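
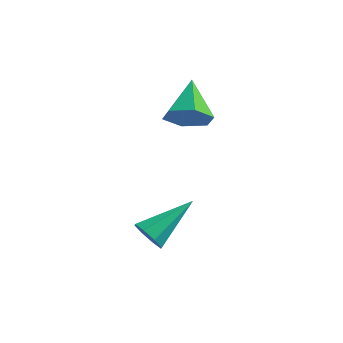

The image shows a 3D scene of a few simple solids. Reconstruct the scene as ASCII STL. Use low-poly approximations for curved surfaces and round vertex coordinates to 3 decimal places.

solid 
facet normal 0.195 -0.853 -0.484
outer loop
vertex -2.336 -1.18 2.767
vertex -2.593 -0.915 2.196
vertex -1.932 -0.843 2.336
endloop
endfacet
facet normal 0.630 0.203 0.749
outer loop
vertex -2.336 -1.18 2.767
vertex -1.932 -0.843 2.336
vertex -2.847 0.195 2.824
endloop
endfacet
facet normal 0.195 -0.853 -0.484
outer loop
vertex -1.932 -0.843 2.336
vertex -2.593 -0.915 2.196
vertex -2.189 -0.578 1.765
endloop
endfacet
facet normal 0.744 0.668 -0.025
outer loop
vertex -1.932 -0.843 2.336
vertex -2.189 -0.578 1.765
vertex -2.847 0.195 2.824
endloop
endfacet
facet normal 0.196 -0.853 -0.483
outer loop
vertex -2.189 -0.578 1.765
vertex -2.593 -0.915 2.196
vertex -2.85 -0.65 1.624
endloop
endfacet
facet normal 0.034 0.817 -0.575
outer loop
vertex -2.189 -0.578 1.765
vertex -2.85 -0.65 1.624
vertex -2.847 0.195 2.824
endloop
endfacet
facet normal 0.194 -0.854 -0.483
outer loop
vertex -2.85 -0.65 1.624
vertex -2.593 -0.915 2.196
vertex -3.255 -0.986 2.055
endloop
endfacet
facet normal -0.790 0.502 -0.351
outer loop
vertex -2.85 -0.65 1.624
vertex -3.255 -0.986 2.055
vertex -2.847 0.195 2.824
endloop
endfacet
facet normal 0.195 -0.853 -0.484
outer loop
vertex -3.255 -0.986 2.055
vertex -2.593 -0.915 2.196
vertex -2.998 -1.251 2.626
endloop
endfacet
facet normal -0.905 0.036 0.424
outer loop
vertex -3.255 -0.986 2.055
vertex -2.998 -1.251 2.626
vertex -2.847 0.195 2.824
endloop
endfacet
facet normal 0.195 -0.853 -0.484
outer loop
vertex -2.998 -1.251 2.626
vertex -2.593 -0.915 2.196
vertex -2.336 -1.18 2.767
endloop
endfacet
facet normal -0.195 -0.113 0.974
outer loop
vertex -2.998 -1.251 2.626
vertex -2.336 -1.18 2.767
vertex -2.847 0.195 2.824
endloop
endfacet
facet normal -0.523 -0.728 -0.443
outer loop
vertex -2.464 -3.983 -0.036
vertex -2.747 -3.633 -0.277
vertex -2.313 -3.881 -0.382
endloop
endfacet
facet normal 0.881 -0.389 0.270
outer loop
vertex -2.464 -3.983 -0.036
vertex -2.313 -3.881 -0.382
vertex -1.953 -2.527 0.397
endloop
endfacet
facet normal -0.523 -0.728 -0.443
outer loop
vertex -2.313 -3.881 -0.382
vertex -2.747 -3.633 -0.277
vertex -2.416 -3.634 -0.666
endloop
endfacet
facet normal 0.929 -0.035 -0.368
outer loop
vertex -2.313 -3.881 -0.382
vertex -2.416 -3.634 -0.666
vertex -1.953 -2.527 0.397
endloop
endfacet
facet normal -0.524 -0.727 -0.444
outer loop
vertex -2.416 -3.634 -0.666
vertex -2.747 -3.633 -0.277
vertex -2.713 -3.386 -0.722
endloop
endfacet
facet normal 0.524 0.466 -0.713
outer loop
vertex -2.416 -3.634 -0.666
vertex -2.713 -3.386 -0.722
vertex -1.953 -2.527 0.397
endloop
endfacet
facet normal -0.521 -0.729 -0.444
outer loop
vertex -2.713 -3.386 -0.722
vertex -2.747 -3.633 -0.277
vertex -3.03 -3.284 -0.518
endloop
endfacet
facet normal -0.098 0.821 -0.563
outer loop
vertex -2.713 -3.386 -0.722
vertex -3.03 -3.284 -0.518
vertex -1.953 -2.527 0.397
endloop
endfacet
facet normal -0.521 -0.729 -0.444
outer loop
vertex -3.03 -3.284 -0.518
vertex -2.747 -3.633 -0.277
vertex -3.181 -3.386 -0.173
endloop
endfacet
facet normal -0.571 0.821 -0.007
outer loop
vertex -3.03 -3.284 -0.518
vertex -3.181 -3.386 -0.173
vertex -1.953 -2.527 0.397
endloop
endfacet
facet normal -0.521 -0.729 -0.445
outer loop
vertex -3.181 -3.386 -0.173
vertex -2.747 -3.633 -0.277
vertex -3.078 -3.633 0.111
endloop
endfacet
facet normal -0.620 0.467 0.631
outer loop
vertex -3.181 -3.386 -0.173
vertex -3.078 -3.633 0.111
vertex -1.953 -2.527 0.397
endloop
endfacet
facet normal -0.521 -0.729 -0.444
outer loop
vertex -3.078 -3.633 0.111
vertex -2.747 -3.633 -0.277
vertex -2.781 -3.88 0.168
endloop
endfacet
facet normal -0.215 -0.034 0.976
outer loop
vertex -3.078 -3.633 0.111
vertex -2.781 -3.88 0.168
vertex -1.953 -2.527 0.397
endloop
endfacet
facet normal -0.522 -0.728 -0.444
outer loop
vertex -2.781 -3.88 0.168
vertex -2.747 -3.633 -0.277
vertex -2.464 -3.983 -0.036
endloop
endfacet
facet normal 0.406 -0.389 0.827
outer loop
vertex -2.781 -3.88 0.168
vertex -2.464 -3.983 -0.036
vertex -1.953 -2.527 0.397
endloop
endfacet

endsolid


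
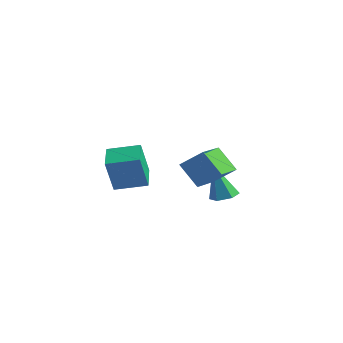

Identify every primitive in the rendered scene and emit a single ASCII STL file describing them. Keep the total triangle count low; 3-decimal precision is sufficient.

solid 
facet normal 0.208 0.167 -0.964
outer loop
vertex 2.261 3.14 -0.328
vertex 1.58 3.298 -0.448
vertex 2.035 3.81 -0.261
endloop
endfacet
facet normal 0.823 0.226 0.521
outer loop
vertex 2.261 3.14 -0.328
vertex 2.035 3.81 -0.261
vertex 1.16 2.962 1.488
endloop
endfacet
facet normal 0.208 0.167 -0.964
outer loop
vertex 2.035 3.81 -0.261
vertex 1.58 3.298 -0.448
vertex 1.353 3.968 -0.381
endloop
endfacet
facet normal 0.117 0.869 0.480
outer loop
vertex 2.035 3.81 -0.261
vertex 1.353 3.968 -0.381
vertex 1.16 2.962 1.488
endloop
endfacet
facet normal 0.208 0.167 -0.964
outer loop
vertex 1.353 3.968 -0.381
vertex 1.58 3.298 -0.448
vertex 0.898 3.457 -0.568
endloop
endfacet
facet normal -0.767 0.595 0.241
outer loop
vertex 1.353 3.968 -0.381
vertex 0.898 3.457 -0.568
vertex 1.16 2.962 1.488
endloop
endfacet
facet normal 0.209 0.168 -0.963
outer loop
vertex 0.898 3.457 -0.568
vertex 1.58 3.298 -0.448
vertex 1.124 2.787 -0.636
endloop
endfacet
facet normal -0.945 -0.323 0.043
outer loop
vertex 0.898 3.457 -0.568
vertex 1.124 2.787 -0.636
vertex 1.16 2.962 1.488
endloop
endfacet
facet normal 0.209 0.168 -0.963
outer loop
vertex 1.124 2.787 -0.636
vertex 1.58 3.298 -0.448
vertex 1.806 2.629 -0.516
endloop
endfacet
facet normal -0.239 -0.967 0.084
outer loop
vertex 1.124 2.787 -0.636
vertex 1.806 2.629 -0.516
vertex 1.16 2.962 1.488
endloop
endfacet
facet normal 0.209 0.168 -0.963
outer loop
vertex 1.806 2.629 -0.516
vertex 1.58 3.298 -0.448
vertex 2.261 3.14 -0.328
endloop
endfacet
facet normal 0.645 -0.693 0.323
outer loop
vertex 1.806 2.629 -0.516
vertex 2.261 3.14 -0.328
vertex 1.16 2.962 1.488
endloop
endfacet
facet normal -0.626 -0.155 0.764
outer loop
vertex 2.739 0.948 3.133
vertex 2.023 2.511 2.864
vertex 1.818 0.376 2.263
endloop
endfacet
facet normal 0.412 -0.898 0.155
outer loop
vertex 2.757 0.609 1.116
vertex 2.739 0.948 3.133
vertex 1.818 0.376 2.263
endloop
endfacet
facet normal -0.626 -0.155 0.764
outer loop
vertex 1.818 0.376 2.263
vertex 2.023 2.511 2.864
vertex 1.102 1.939 1.994
endloop
endfacet
facet normal -0.663 -0.411 -0.626
outer loop
vertex 1.102 1.939 1.994
vertex 2.757 0.609 1.116
vertex 1.818 0.376 2.263
endloop
endfacet
facet normal 0.663 0.411 0.626
outer loop
vertex 2.739 0.948 3.133
vertex 2.962 2.744 1.717
vertex 2.023 2.511 2.864
endloop
endfacet
facet normal 0.412 -0.898 0.155
outer loop
vertex 3.678 1.181 1.986
vertex 2.739 0.948 3.133
vertex 2.757 0.609 1.116
endloop
endfacet
facet normal 0.663 0.411 0.626
outer loop
vertex 3.678 1.181 1.986
vertex 2.962 2.744 1.717
vertex 2.739 0.948 3.133
endloop
endfacet
facet normal -0.412 0.898 -0.155
outer loop
vertex 2.023 2.511 2.864
vertex 2.962 2.744 1.717
vertex 1.102 1.939 1.994
endloop
endfacet
facet normal -0.663 -0.411 -0.626
outer loop
vertex 2.041 2.172 0.847
vertex 2.757 0.609 1.116
vertex 1.102 1.939 1.994
endloop
endfacet
facet normal -0.412 0.898 -0.155
outer loop
vertex 1.102 1.939 1.994
vertex 2.962 2.744 1.717
vertex 2.041 2.172 0.847
endloop
endfacet
facet normal 0.626 0.155 -0.764
outer loop
vertex 2.041 2.172 0.847
vertex 3.678 1.181 1.986
vertex 2.757 0.609 1.116
endloop
endfacet
facet normal 0.626 0.155 -0.764
outer loop
vertex 2.962 2.744 1.717
vertex 3.678 1.181 1.986
vertex 2.041 2.172 0.847
endloop
endfacet
facet normal -0.719 0.639 0.273
outer loop
vertex -3.796 0.78 1.652
vertex -2.67 1.918 1.957
vertex -3.932 1.398 -0.15
endloop
endfacet
facet normal -0.691 -0.698 -0.187
outer loop
vertex -2.81 0.402 -0.577
vertex -3.796 0.78 1.652
vertex -3.932 1.398 -0.15
endloop
endfacet
facet normal -0.719 0.639 0.273
outer loop
vertex -3.932 1.398 -0.15
vertex -2.67 1.918 1.957
vertex -2.806 2.536 0.155
endloop
endfacet
facet normal -0.072 0.324 -0.943
outer loop
vertex -2.806 2.536 0.155
vertex -2.81 0.402 -0.577
vertex -3.932 1.398 -0.15
endloop
endfacet
facet normal 0.072 -0.324 0.943
outer loop
vertex -3.796 0.78 1.652
vertex -1.548 0.922 1.53
vertex -2.67 1.918 1.957
endloop
endfacet
facet normal -0.691 -0.698 -0.187
outer loop
vertex -2.674 -0.216 1.225
vertex -3.796 0.78 1.652
vertex -2.81 0.402 -0.577
endloop
endfacet
facet normal 0.072 -0.324 0.943
outer loop
vertex -2.674 -0.216 1.225
vertex -1.548 0.922 1.53
vertex -3.796 0.78 1.652
endloop
endfacet
facet normal 0.691 0.698 0.187
outer loop
vertex -2.67 1.918 1.957
vertex -1.548 0.922 1.53
vertex -2.806 2.536 0.155
endloop
endfacet
facet normal -0.072 0.324 -0.943
outer loop
vertex -1.684 1.54 -0.272
vertex -2.81 0.402 -0.577
vertex -2.806 2.536 0.155
endloop
endfacet
facet normal 0.691 0.698 0.187
outer loop
vertex -2.806 2.536 0.155
vertex -1.548 0.922 1.53
vertex -1.684 1.54 -0.272
endloop
endfacet
facet normal 0.719 -0.639 -0.273
outer loop
vertex -1.684 1.54 -0.272
vertex -2.674 -0.216 1.225
vertex -2.81 0.402 -0.577
endloop
endfacet
facet normal 0.719 -0.639 -0.273
outer loop
vertex -1.548 0.922 1.53
vertex -2.674 -0.216 1.225
vertex -1.684 1.54 -0.272
endloop
endfacet

endsolid


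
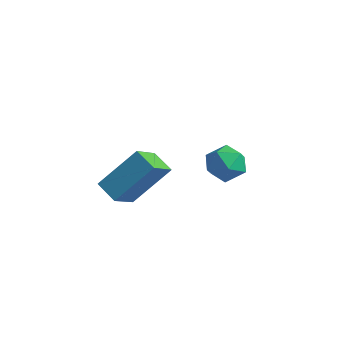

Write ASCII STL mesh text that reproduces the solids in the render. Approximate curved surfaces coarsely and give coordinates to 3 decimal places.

solid 
facet normal -0.913 0.174 0.368
outer loop
vertex 1.743 -3.562 -0.562
vertex 2.593 -2.283 0.942
vertex 1.588 -2.315 -1.536
endloop
endfacet
facet normal -0.395 -0.596 -0.700
outer loop
vertex 2.547 -2.497 -1.922
vertex 1.743 -3.562 -0.562
vertex 1.588 -2.315 -1.536
endloop
endfacet
facet normal -0.913 0.174 0.368
outer loop
vertex 1.588 -2.315 -1.536
vertex 2.593 -2.283 0.942
vertex 2.438 -1.035 -0.031
endloop
endfacet
facet normal -0.098 0.785 -0.612
outer loop
vertex 2.438 -1.035 -0.031
vertex 2.547 -2.497 -1.922
vertex 1.588 -2.315 -1.536
endloop
endfacet
facet normal 0.097 -0.785 0.612
outer loop
vertex 1.743 -3.562 -0.562
vertex 3.552 -2.465 0.556
vertex 2.593 -2.283 0.942
endloop
endfacet
facet normal -0.396 -0.595 -0.700
outer loop
vertex 2.702 -3.745 -0.949
vertex 1.743 -3.562 -0.562
vertex 2.547 -2.497 -1.922
endloop
endfacet
facet normal 0.097 -0.785 0.612
outer loop
vertex 2.702 -3.745 -0.949
vertex 3.552 -2.465 0.556
vertex 1.743 -3.562 -0.562
endloop
endfacet
facet normal 0.395 0.595 0.700
outer loop
vertex 2.593 -2.283 0.942
vertex 3.552 -2.465 0.556
vertex 2.438 -1.035 -0.031
endloop
endfacet
facet normal -0.097 0.785 -0.612
outer loop
vertex 3.397 -1.218 -0.418
vertex 2.547 -2.497 -1.922
vertex 2.438 -1.035 -0.031
endloop
endfacet
facet normal 0.396 0.595 0.699
outer loop
vertex 2.438 -1.035 -0.031
vertex 3.552 -2.465 0.556
vertex 3.397 -1.218 -0.418
endloop
endfacet
facet normal 0.913 -0.174 -0.368
outer loop
vertex 3.397 -1.218 -0.418
vertex 2.702 -3.745 -0.949
vertex 2.547 -2.497 -1.922
endloop
endfacet
facet normal 0.913 -0.174 -0.368
outer loop
vertex 3.552 -2.465 0.556
vertex 2.702 -3.745 -0.949
vertex 3.397 -1.218 -0.418
endloop
endfacet
facet normal -0.032 0.220 0.975
outer loop
vertex 3.344 2.333 -1.174
vertex 3.537 1.43 -0.964
vertex 4.242 2.05 -1.081
endloop
endfacet
facet normal 0.185 0.783 0.593
outer loop
vertex 3.344 2.333 -1.174
vertex 4.242 2.05 -1.081
vertex 4.001 2.638 -1.782
endloop
endfacet
facet normal -0.325 0.938 0.119
outer loop
vertex 3.344 2.333 -1.174
vertex 4.001 2.638 -1.782
vertex 3.147 2.382 -2.098
endloop
endfacet
facet normal -0.858 0.470 0.208
outer loop
vertex 3.344 2.333 -1.174
vertex 3.147 2.382 -2.098
vertex 2.86 1.635 -1.592
endloop
endfacet
facet normal -0.675 0.027 0.737
outer loop
vertex 3.344 2.333 -1.174
vertex 2.86 1.635 -1.592
vertex 3.537 1.43 -0.964
endloop
endfacet
facet normal 0.771 0.593 0.233
outer loop
vertex 4.001 2.638 -1.782
vertex 4.242 2.05 -1.081
vertex 4.6 1.925 -1.948
endloop
endfacet
facet normal 0.420 -0.318 0.850
outer loop
vertex 4.242 2.05 -1.081
vertex 3.537 1.43 -0.964
vertex 4.313 1.178 -1.442
endloop
endfacet
facet normal -0.622 -0.631 0.465
outer loop
vertex 3.537 1.43 -0.964
vertex 2.86 1.635 -1.592
vertex 3.459 0.922 -1.758
endloop
endfacet
facet normal -0.916 0.087 -0.391
outer loop
vertex 2.86 1.635 -1.592
vertex 3.147 2.382 -2.098
vertex 3.218 1.51 -2.459
endloop
endfacet
facet normal -0.055 0.844 -0.534
outer loop
vertex 3.147 2.382 -2.098
vertex 4.001 2.638 -1.782
vertex 3.923 2.13 -2.576
endloop
endfacet
facet normal 0.858 -0.470 -0.208
outer loop
vertex 4.116 1.227 -2.366
vertex 4.6 1.925 -1.948
vertex 4.313 1.178 -1.442
endloop
endfacet
facet normal 0.325 -0.938 -0.119
outer loop
vertex 4.116 1.227 -2.366
vertex 4.313 1.178 -1.442
vertex 3.459 0.922 -1.758
endloop
endfacet
facet normal -0.185 -0.783 -0.593
outer loop
vertex 4.116 1.227 -2.366
vertex 3.459 0.922 -1.758
vertex 3.218 1.51 -2.459
endloop
endfacet
facet normal 0.032 -0.220 -0.975
outer loop
vertex 4.116 1.227 -2.366
vertex 3.218 1.51 -2.459
vertex 3.923 2.13 -2.576
endloop
endfacet
facet normal 0.675 -0.027 -0.737
outer loop
vertex 4.116 1.227 -2.366
vertex 3.923 2.13 -2.576
vertex 4.6 1.925 -1.948
endloop
endfacet
facet normal 0.916 -0.087 0.391
outer loop
vertex 4.313 1.178 -1.442
vertex 4.6 1.925 -1.948
vertex 4.242 2.05 -1.081
endloop
endfacet
facet normal 0.055 -0.844 0.534
outer loop
vertex 3.459 0.922 -1.758
vertex 4.313 1.178 -1.442
vertex 3.537 1.43 -0.964
endloop
endfacet
facet normal -0.771 -0.593 -0.233
outer loop
vertex 3.218 1.51 -2.459
vertex 3.459 0.922 -1.758
vertex 2.86 1.635 -1.592
endloop
endfacet
facet normal -0.420 0.318 -0.850
outer loop
vertex 3.923 2.13 -2.576
vertex 3.218 1.51 -2.459
vertex 3.147 2.382 -2.098
endloop
endfacet
facet normal 0.622 0.631 -0.465
outer loop
vertex 4.6 1.925 -1.948
vertex 3.923 2.13 -2.576
vertex 4.001 2.638 -1.782
endloop
endfacet

endsolid


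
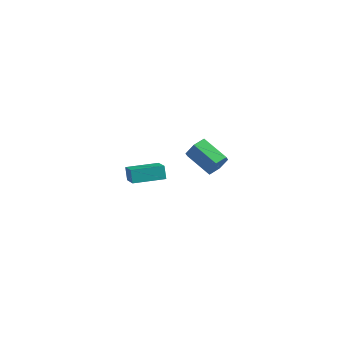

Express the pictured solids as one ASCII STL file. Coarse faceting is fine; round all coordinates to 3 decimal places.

solid 
facet normal -0.579 0.619 -0.530
outer loop
vertex -4.88 -3.78 3.378
vertex -3.597 -2.605 3.348
vertex -4.602 -4.1 2.7
endloop
endfacet
facet normal -0.737 -0.675 0.016
outer loop
vertex -3.803 -4.955 3.432
vertex -4.88 -3.78 3.378
vertex -4.602 -4.1 2.7
endloop
endfacet
facet normal -0.579 0.619 -0.531
outer loop
vertex -4.602 -4.1 2.7
vertex -3.597 -2.605 3.348
vertex -3.319 -2.926 2.67
endloop
endfacet
facet normal 0.347 -0.401 -0.848
outer loop
vertex -3.319 -2.926 2.67
vertex -3.803 -4.955 3.432
vertex -4.602 -4.1 2.7
endloop
endfacet
facet normal -0.347 0.401 0.848
outer loop
vertex -4.88 -3.78 3.378
vertex -2.798 -3.46 4.08
vertex -3.597 -2.605 3.348
endloop
endfacet
facet normal -0.737 -0.675 0.017
outer loop
vertex -4.081 -4.634 4.11
vertex -4.88 -3.78 3.378
vertex -3.803 -4.955 3.432
endloop
endfacet
facet normal -0.347 0.401 0.847
outer loop
vertex -4.081 -4.634 4.11
vertex -2.798 -3.46 4.08
vertex -4.88 -3.78 3.378
endloop
endfacet
facet normal 0.738 0.675 -0.017
outer loop
vertex -3.597 -2.605 3.348
vertex -2.798 -3.46 4.08
vertex -3.319 -2.926 2.67
endloop
endfacet
facet normal 0.348 -0.401 -0.847
outer loop
vertex -2.52 -3.78 3.402
vertex -3.803 -4.955 3.432
vertex -3.319 -2.926 2.67
endloop
endfacet
facet normal 0.737 0.676 -0.017
outer loop
vertex -3.319 -2.926 2.67
vertex -2.798 -3.46 4.08
vertex -2.52 -3.78 3.402
endloop
endfacet
facet normal 0.579 -0.619 0.531
outer loop
vertex -2.52 -3.78 3.402
vertex -4.081 -4.634 4.11
vertex -3.803 -4.955 3.432
endloop
endfacet
facet normal 0.579 -0.619 0.530
outer loop
vertex -2.798 -3.46 4.08
vertex -4.081 -4.634 4.11
vertex -2.52 -3.78 3.402
endloop
endfacet
facet normal 0.898 -0.238 -0.371
outer loop
vertex -2.466 2.934 0.086
vertex -2.819 2.643 -0.582
vertex -2.598 3.421 -0.547
endloop
endfacet
facet normal 0.409 0.762 0.501
outer loop
vertex -2.466 2.934 0.086
vertex -2.598 3.421 -0.547
vertex -4.028 3.348 0.731
endloop
endfacet
facet normal 0.410 0.762 0.502
outer loop
vertex -4.028 3.348 0.731
vertex -2.598 3.421 -0.547
vertex -4.16 3.836 0.098
endloop
endfacet
facet normal -0.898 0.238 0.370
outer loop
vertex -4.028 3.348 0.731
vertex -4.16 3.836 0.098
vertex -4.381 3.057 0.062
endloop
endfacet
facet normal 0.898 -0.238 -0.371
outer loop
vertex -2.598 3.421 -0.547
vertex -2.819 2.643 -0.582
vertex -2.951 3.131 -1.215
endloop
endfacet
facet normal 0.064 0.903 -0.426
outer loop
vertex -2.598 3.421 -0.547
vertex -2.951 3.131 -1.215
vertex -4.16 3.836 0.098
endloop
endfacet
facet normal 0.064 0.902 -0.426
outer loop
vertex -4.16 3.836 0.098
vertex -2.951 3.131 -1.215
vertex -4.513 3.545 -0.571
endloop
endfacet
facet normal -0.898 0.238 0.370
outer loop
vertex -4.16 3.836 0.098
vertex -4.513 3.545 -0.571
vertex -4.381 3.057 0.062
endloop
endfacet
facet normal 0.898 -0.238 -0.370
outer loop
vertex -2.951 3.131 -1.215
vertex -2.819 2.643 -0.582
vertex -3.172 2.352 -1.251
endloop
endfacet
facet normal -0.345 0.141 -0.928
outer loop
vertex -2.951 3.131 -1.215
vertex -3.172 2.352 -1.251
vertex -4.513 3.545 -0.571
endloop
endfacet
facet normal -0.346 0.140 -0.928
outer loop
vertex -4.513 3.545 -0.571
vertex -3.172 2.352 -1.251
vertex -4.734 2.766 -0.606
endloop
endfacet
facet normal -0.898 0.238 0.371
outer loop
vertex -4.513 3.545 -0.571
vertex -4.734 2.766 -0.606
vertex -4.381 3.057 0.062
endloop
endfacet
facet normal 0.898 -0.238 -0.370
outer loop
vertex -3.172 2.352 -1.251
vertex -2.819 2.643 -0.582
vertex -3.04 1.864 -0.618
endloop
endfacet
facet normal -0.409 -0.762 -0.502
outer loop
vertex -3.172 2.352 -1.251
vertex -3.04 1.864 -0.618
vertex -4.734 2.766 -0.606
endloop
endfacet
facet normal -0.409 -0.762 -0.501
outer loop
vertex -4.734 2.766 -0.606
vertex -3.04 1.864 -0.618
vertex -4.602 2.279 0.027
endloop
endfacet
facet normal -0.898 0.238 0.371
outer loop
vertex -4.734 2.766 -0.606
vertex -4.602 2.279 0.027
vertex -4.381 3.057 0.062
endloop
endfacet
facet normal 0.898 -0.238 -0.370
outer loop
vertex -3.04 1.864 -0.618
vertex -2.819 2.643 -0.582
vertex -2.687 2.155 0.051
endloop
endfacet
facet normal -0.064 -0.902 0.426
outer loop
vertex -3.04 1.864 -0.618
vertex -2.687 2.155 0.051
vertex -4.602 2.279 0.027
endloop
endfacet
facet normal -0.064 -0.903 0.426
outer loop
vertex -4.602 2.279 0.027
vertex -2.687 2.155 0.051
vertex -4.249 2.569 0.695
endloop
endfacet
facet normal -0.898 0.238 0.371
outer loop
vertex -4.602 2.279 0.027
vertex -4.249 2.569 0.695
vertex -4.381 3.057 0.062
endloop
endfacet
facet normal 0.898 -0.238 -0.371
outer loop
vertex -2.687 2.155 0.051
vertex -2.819 2.643 -0.582
vertex -2.466 2.934 0.086
endloop
endfacet
facet normal 0.346 -0.140 0.928
outer loop
vertex -2.687 2.155 0.051
vertex -2.466 2.934 0.086
vertex -4.249 2.569 0.695
endloop
endfacet
facet normal 0.346 -0.141 0.928
outer loop
vertex -4.249 2.569 0.695
vertex -2.466 2.934 0.086
vertex -4.028 3.348 0.731
endloop
endfacet
facet normal -0.898 0.238 0.370
outer loop
vertex -4.249 2.569 0.695
vertex -4.028 3.348 0.731
vertex -4.381 3.057 0.062
endloop
endfacet

endsolid


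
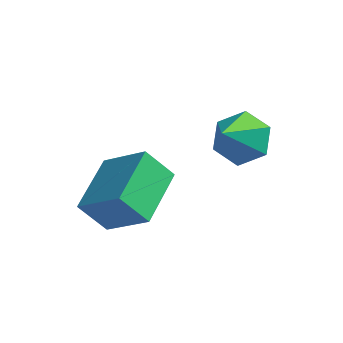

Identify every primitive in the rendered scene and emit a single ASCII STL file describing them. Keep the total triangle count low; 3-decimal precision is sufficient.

solid 
facet normal -0.655 -0.081 0.752
outer loop
vertex 0.601 -1.678 -1.366
vertex 0.758 0.345 -1.011
vertex -0.835 -1.353 -2.582
endloop
endfacet
facet normal -0.077 -0.982 -0.172
outer loop
vertex 0.042 -1.245 -3.589
vertex 0.601 -1.678 -1.366
vertex -0.835 -1.353 -2.582
endloop
endfacet
facet normal -0.655 -0.081 0.751
outer loop
vertex -0.835 -1.353 -2.582
vertex 0.758 0.345 -1.011
vertex -0.678 0.67 -2.228
endloop
endfacet
facet normal -0.752 0.170 -0.637
outer loop
vertex -0.678 0.67 -2.228
vertex 0.042 -1.245 -3.589
vertex -0.835 -1.353 -2.582
endloop
endfacet
facet normal 0.752 -0.170 0.637
outer loop
vertex 0.601 -1.678 -1.366
vertex 1.635 0.453 -2.018
vertex 0.758 0.345 -1.011
endloop
endfacet
facet normal -0.076 -0.982 -0.172
outer loop
vertex 1.478 -1.57 -2.372
vertex 0.601 -1.678 -1.366
vertex 0.042 -1.245 -3.589
endloop
endfacet
facet normal 0.752 -0.170 0.637
outer loop
vertex 1.478 -1.57 -2.372
vertex 1.635 0.453 -2.018
vertex 0.601 -1.678 -1.366
endloop
endfacet
facet normal 0.077 0.982 0.172
outer loop
vertex 0.758 0.345 -1.011
vertex 1.635 0.453 -2.018
vertex -0.678 0.67 -2.228
endloop
endfacet
facet normal -0.752 0.170 -0.637
outer loop
vertex 0.199 0.778 -3.234
vertex 0.042 -1.245 -3.589
vertex -0.678 0.67 -2.228
endloop
endfacet
facet normal 0.077 0.982 0.172
outer loop
vertex -0.678 0.67 -2.228
vertex 1.635 0.453 -2.018
vertex 0.199 0.778 -3.234
endloop
endfacet
facet normal 0.655 0.081 -0.751
outer loop
vertex 0.199 0.778 -3.234
vertex 1.478 -1.57 -2.372
vertex 0.042 -1.245 -3.589
endloop
endfacet
facet normal 0.655 0.081 -0.752
outer loop
vertex 1.635 0.453 -2.018
vertex 1.478 -1.57 -2.372
vertex 0.199 0.778 -3.234
endloop
endfacet
facet normal 0.145 0.671 -0.727
outer loop
vertex 4.179 1.528 -1.312
vertex 3.301 1.92 -1.126
vertex 4.095 2.254 -0.659
endloop
endfacet
facet normal 0.845 -0.300 0.443
outer loop
vertex 4.179 1.528 -1.312
vertex 4.095 2.254 -0.659
vertex 3.019 0.62 0.286
endloop
endfacet
facet normal 0.146 0.670 -0.728
outer loop
vertex 4.095 2.254 -0.659
vertex 3.301 1.92 -1.126
vertex 3.217 2.647 -0.473
endloop
endfacet
facet normal 0.326 0.304 0.895
outer loop
vertex 4.095 2.254 -0.659
vertex 3.217 2.647 -0.473
vertex 3.019 0.62 0.286
endloop
endfacet
facet normal 0.146 0.670 -0.728
outer loop
vertex 3.217 2.647 -0.473
vertex 3.301 1.92 -1.126
vertex 2.422 2.313 -0.94
endloop
endfacet
facet normal -0.578 0.335 0.744
outer loop
vertex 3.217 2.647 -0.473
vertex 2.422 2.313 -0.94
vertex 3.019 0.62 0.286
endloop
endfacet
facet normal 0.145 0.670 -0.728
outer loop
vertex 2.422 2.313 -0.94
vertex 3.301 1.92 -1.126
vertex 2.506 1.586 -1.592
endloop
endfacet
facet normal -0.961 -0.237 0.141
outer loop
vertex 2.422 2.313 -0.94
vertex 2.506 1.586 -1.592
vertex 3.019 0.62 0.286
endloop
endfacet
facet normal 0.145 0.670 -0.728
outer loop
vertex 2.506 1.586 -1.592
vertex 3.301 1.92 -1.126
vertex 3.385 1.194 -1.778
endloop
endfacet
facet normal -0.441 -0.841 -0.312
outer loop
vertex 2.506 1.586 -1.592
vertex 3.385 1.194 -1.778
vertex 3.019 0.62 0.286
endloop
endfacet
facet normal 0.145 0.670 -0.728
outer loop
vertex 3.385 1.194 -1.778
vertex 3.301 1.92 -1.126
vertex 4.179 1.528 -1.312
endloop
endfacet
facet normal 0.461 -0.872 -0.161
outer loop
vertex 3.385 1.194 -1.778
vertex 4.179 1.528 -1.312
vertex 3.019 0.62 0.286
endloop
endfacet

endsolid


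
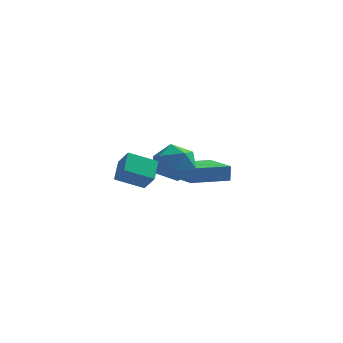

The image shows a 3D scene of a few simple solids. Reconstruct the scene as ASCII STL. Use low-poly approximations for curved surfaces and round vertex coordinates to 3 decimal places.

solid 
facet normal -0.565 0.658 0.498
outer loop
vertex 2.815 0.495 -1.051
vertex 1.994 -0.297 -0.937
vertex 2.811 -0.199 -0.139
endloop
endfacet
facet normal 0.129 0.789 0.601
outer loop
vertex 2.815 0.495 -1.051
vertex 2.811 -0.199 -0.139
vertex 3.797 0.044 -0.669
endloop
endfacet
facet normal 0.429 0.903 -0.036
outer loop
vertex 2.815 0.495 -1.051
vertex 3.797 0.044 -0.669
vertex 3.591 0.097 -1.795
endloop
endfacet
facet normal -0.080 0.842 -0.534
outer loop
vertex 2.815 0.495 -1.051
vertex 3.591 0.097 -1.795
vertex 2.477 -0.114 -1.961
endloop
endfacet
facet normal -0.694 0.690 -0.204
outer loop
vertex 2.815 0.495 -1.051
vertex 2.477 -0.114 -1.961
vertex 1.994 -0.297 -0.937
endloop
endfacet
facet normal 0.424 0.204 0.882
outer loop
vertex 3.797 0.044 -0.669
vertex 2.811 -0.199 -0.139
vertex 3.583 -1.026 -0.319
endloop
endfacet
facet normal -0.698 -0.009 0.716
outer loop
vertex 2.811 -0.199 -0.139
vertex 1.994 -0.297 -0.937
vertex 2.469 -1.237 -0.485
endloop
endfacet
facet normal -0.907 0.044 -0.420
outer loop
vertex 1.994 -0.297 -0.937
vertex 2.477 -0.114 -1.961
vertex 2.263 -1.184 -1.611
endloop
endfacet
facet normal 0.087 0.289 -0.953
outer loop
vertex 2.477 -0.114 -1.961
vertex 3.591 0.097 -1.795
vertex 3.249 -0.941 -2.141
endloop
endfacet
facet normal 0.910 0.388 -0.148
outer loop
vertex 3.591 0.097 -1.795
vertex 3.797 0.044 -0.669
vertex 4.066 -0.843 -1.343
endloop
endfacet
facet normal 0.080 -0.842 0.534
outer loop
vertex 3.245 -1.635 -1.229
vertex 3.583 -1.026 -0.319
vertex 2.469 -1.237 -0.485
endloop
endfacet
facet normal -0.429 -0.903 0.036
outer loop
vertex 3.245 -1.635 -1.229
vertex 2.469 -1.237 -0.485
vertex 2.263 -1.184 -1.611
endloop
endfacet
facet normal -0.129 -0.789 -0.601
outer loop
vertex 3.245 -1.635 -1.229
vertex 2.263 -1.184 -1.611
vertex 3.249 -0.941 -2.141
endloop
endfacet
facet normal 0.565 -0.658 -0.498
outer loop
vertex 3.245 -1.635 -1.229
vertex 3.249 -0.941 -2.141
vertex 4.066 -0.843 -1.343
endloop
endfacet
facet normal 0.694 -0.690 0.204
outer loop
vertex 3.245 -1.635 -1.229
vertex 4.066 -0.843 -1.343
vertex 3.583 -1.026 -0.319
endloop
endfacet
facet normal -0.087 -0.289 0.953
outer loop
vertex 2.469 -1.237 -0.485
vertex 3.583 -1.026 -0.319
vertex 2.811 -0.199 -0.139
endloop
endfacet
facet normal -0.910 -0.388 0.148
outer loop
vertex 2.263 -1.184 -1.611
vertex 2.469 -1.237 -0.485
vertex 1.994 -0.297 -0.937
endloop
endfacet
facet normal -0.424 -0.204 -0.882
outer loop
vertex 3.249 -0.941 -2.141
vertex 2.263 -1.184 -1.611
vertex 2.477 -0.114 -1.961
endloop
endfacet
facet normal 0.698 0.009 -0.716
outer loop
vertex 4.066 -0.843 -1.343
vertex 3.249 -0.941 -2.141
vertex 3.591 0.097 -1.795
endloop
endfacet
facet normal 0.907 -0.044 0.420
outer loop
vertex 3.583 -1.026 -0.319
vertex 4.066 -0.843 -1.343
vertex 3.797 0.044 -0.669
endloop
endfacet
facet normal -0.592 0.788 -0.166
outer loop
vertex 2.255 3.458 -2.896
vertex 3.979 4.699 -3.155
vertex 2.256 3.277 -3.757
endloop
endfacet
facet normal -0.805 -0.580 0.121
outer loop
vertex 3.441 1.701 -3.425
vertex 2.255 3.458 -2.896
vertex 2.256 3.277 -3.757
endloop
endfacet
facet normal -0.592 0.788 -0.166
outer loop
vertex 2.256 3.277 -3.757
vertex 3.979 4.699 -3.155
vertex 3.98 4.518 -4.016
endloop
endfacet
facet normal 0.001 -0.205 -0.979
outer loop
vertex 3.98 4.518 -4.016
vertex 3.441 1.701 -3.425
vertex 2.256 3.277 -3.757
endloop
endfacet
facet normal -0.001 0.205 0.979
outer loop
vertex 2.255 3.458 -2.896
vertex 5.164 3.123 -2.823
vertex 3.979 4.699 -3.155
endloop
endfacet
facet normal -0.805 -0.580 0.121
outer loop
vertex 3.44 1.882 -2.564
vertex 2.255 3.458 -2.896
vertex 3.441 1.701 -3.425
endloop
endfacet
facet normal -0.001 0.205 0.979
outer loop
vertex 3.44 1.882 -2.564
vertex 5.164 3.123 -2.823
vertex 2.255 3.458 -2.896
endloop
endfacet
facet normal 0.805 0.580 -0.121
outer loop
vertex 3.979 4.699 -3.155
vertex 5.164 3.123 -2.823
vertex 3.98 4.518 -4.016
endloop
endfacet
facet normal 0.001 -0.205 -0.979
outer loop
vertex 5.165 2.942 -3.684
vertex 3.441 1.701 -3.425
vertex 3.98 4.518 -4.016
endloop
endfacet
facet normal 0.805 0.580 -0.121
outer loop
vertex 3.98 4.518 -4.016
vertex 5.164 3.123 -2.823
vertex 5.165 2.942 -3.684
endloop
endfacet
facet normal 0.592 -0.788 0.166
outer loop
vertex 5.165 2.942 -3.684
vertex 3.44 1.882 -2.564
vertex 3.441 1.701 -3.425
endloop
endfacet
facet normal 0.592 -0.788 0.166
outer loop
vertex 5.164 3.123 -2.823
vertex 3.44 1.882 -2.564
vertex 5.165 2.942 -3.684
endloop
endfacet
facet normal -0.868 -0.264 0.421
outer loop
vertex 1.172 -2.032 -0.028
vertex 0.62 -1.529 -0.85
vertex 1.178 -3.088 -0.679
endloop
endfacet
facet normal 0.497 -0.453 0.740
outer loop
vertex 2.48 -2.691 -1.31
vertex 1.172 -2.032 -0.028
vertex 1.178 -3.088 -0.679
endloop
endfacet
facet normal -0.868 -0.265 0.420
outer loop
vertex 1.178 -3.088 -0.679
vertex 0.62 -1.529 -0.85
vertex 0.627 -2.585 -1.501
endloop
endfacet
facet normal 0.005 -0.851 -0.525
outer loop
vertex 0.627 -2.585 -1.501
vertex 2.48 -2.691 -1.31
vertex 1.178 -3.088 -0.679
endloop
endfacet
facet normal -0.005 0.851 0.525
outer loop
vertex 1.172 -2.032 -0.028
vertex 1.922 -1.132 -1.481
vertex 0.62 -1.529 -0.85
endloop
endfacet
facet normal 0.497 -0.453 0.740
outer loop
vertex 2.473 -1.635 -0.659
vertex 1.172 -2.032 -0.028
vertex 2.48 -2.691 -1.31
endloop
endfacet
facet normal -0.005 0.851 0.525
outer loop
vertex 2.473 -1.635 -0.659
vertex 1.922 -1.132 -1.481
vertex 1.172 -2.032 -0.028
endloop
endfacet
facet normal -0.497 0.453 -0.740
outer loop
vertex 0.62 -1.529 -0.85
vertex 1.922 -1.132 -1.481
vertex 0.627 -2.585 -1.501
endloop
endfacet
facet normal 0.005 -0.851 -0.525
outer loop
vertex 1.928 -2.188 -2.132
vertex 2.48 -2.691 -1.31
vertex 0.627 -2.585 -1.501
endloop
endfacet
facet normal -0.497 0.453 -0.740
outer loop
vertex 0.627 -2.585 -1.501
vertex 1.922 -1.132 -1.481
vertex 1.928 -2.188 -2.132
endloop
endfacet
facet normal 0.868 0.265 -0.421
outer loop
vertex 1.928 -2.188 -2.132
vertex 2.473 -1.635 -0.659
vertex 2.48 -2.691 -1.31
endloop
endfacet
facet normal 0.868 0.264 -0.420
outer loop
vertex 1.922 -1.132 -1.481
vertex 2.473 -1.635 -0.659
vertex 1.928 -2.188 -2.132
endloop
endfacet

endsolid


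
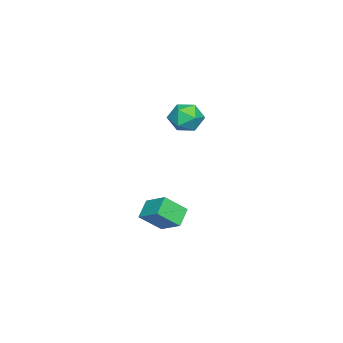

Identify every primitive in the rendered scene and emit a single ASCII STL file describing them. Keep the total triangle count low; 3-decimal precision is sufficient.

solid 
facet normal -0.014 -0.182 0.983
outer loop
vertex -3.924 -1.189 2.211
vertex -4.106 -2.385 1.987
vertex -2.961 -1.944 2.085
endloop
endfacet
facet normal 0.404 0.376 0.834
outer loop
vertex -3.924 -1.189 2.211
vertex -2.961 -1.944 2.085
vertex -2.938 -0.828 1.57
endloop
endfacet
facet normal 0.008 0.866 0.500
outer loop
vertex -3.924 -1.189 2.211
vertex -2.938 -0.828 1.57
vertex -4.068 -0.577 1.153
endloop
endfacet
facet normal -0.657 0.611 0.443
outer loop
vertex -3.924 -1.189 2.211
vertex -4.068 -0.577 1.153
vertex -4.79 -1.54 1.41
endloop
endfacet
facet normal -0.670 -0.037 0.741
outer loop
vertex -3.924 -1.189 2.211
vertex -4.79 -1.54 1.41
vertex -4.106 -2.385 1.987
endloop
endfacet
facet normal 0.911 0.157 0.382
outer loop
vertex -2.938 -0.828 1.57
vertex -2.961 -1.944 2.085
vertex -2.51 -1.8 0.95
endloop
endfacet
facet normal 0.234 -0.746 0.624
outer loop
vertex -2.961 -1.944 2.085
vertex -4.106 -2.385 1.987
vertex -3.232 -2.763 1.207
endloop
endfacet
facet normal -0.827 -0.512 0.231
outer loop
vertex -4.106 -2.385 1.987
vertex -4.79 -1.54 1.41
vertex -4.362 -2.512 0.79
endloop
endfacet
facet normal -0.805 0.537 -0.252
outer loop
vertex -4.79 -1.54 1.41
vertex -4.068 -0.577 1.153
vertex -4.339 -1.396 0.275
endloop
endfacet
facet normal 0.269 0.950 -0.158
outer loop
vertex -4.068 -0.577 1.153
vertex -2.938 -0.828 1.57
vertex -3.194 -0.955 0.373
endloop
endfacet
facet normal 0.657 -0.611 -0.443
outer loop
vertex -3.376 -2.151 0.149
vertex -2.51 -1.8 0.95
vertex -3.232 -2.763 1.207
endloop
endfacet
facet normal -0.008 -0.866 -0.500
outer loop
vertex -3.376 -2.151 0.149
vertex -3.232 -2.763 1.207
vertex -4.362 -2.512 0.79
endloop
endfacet
facet normal -0.404 -0.376 -0.834
outer loop
vertex -3.376 -2.151 0.149
vertex -4.362 -2.512 0.79
vertex -4.339 -1.396 0.275
endloop
endfacet
facet normal 0.014 0.182 -0.983
outer loop
vertex -3.376 -2.151 0.149
vertex -4.339 -1.396 0.275
vertex -3.194 -0.955 0.373
endloop
endfacet
facet normal 0.670 0.037 -0.741
outer loop
vertex -3.376 -2.151 0.149
vertex -3.194 -0.955 0.373
vertex -2.51 -1.8 0.95
endloop
endfacet
facet normal 0.805 -0.537 0.252
outer loop
vertex -3.232 -2.763 1.207
vertex -2.51 -1.8 0.95
vertex -2.961 -1.944 2.085
endloop
endfacet
facet normal -0.269 -0.950 0.158
outer loop
vertex -4.362 -2.512 0.79
vertex -3.232 -2.763 1.207
vertex -4.106 -2.385 1.987
endloop
endfacet
facet normal -0.911 -0.157 -0.382
outer loop
vertex -4.339 -1.396 0.275
vertex -4.362 -2.512 0.79
vertex -4.79 -1.54 1.41
endloop
endfacet
facet normal -0.234 0.746 -0.624
outer loop
vertex -3.194 -0.955 0.373
vertex -4.339 -1.396 0.275
vertex -4.068 -0.577 1.153
endloop
endfacet
facet normal 0.827 0.512 -0.231
outer loop
vertex -2.51 -1.8 0.95
vertex -3.194 -0.955 0.373
vertex -2.938 -0.828 1.57
endloop
endfacet
facet normal -0.401 0.639 -0.657
outer loop
vertex 3.282 0.648 -2.854
vertex 4.418 0.56 -3.632
vertex 2.566 -0.717 -3.744
endloop
endfacet
facet normal -0.823 0.064 0.564
outer loop
vertex 3.282 -1.86 -2.568
vertex 3.282 0.648 -2.854
vertex 2.566 -0.717 -3.744
endloop
endfacet
facet normal -0.401 0.639 -0.657
outer loop
vertex 2.566 -0.717 -3.744
vertex 4.418 0.56 -3.632
vertex 3.702 -0.805 -4.522
endloop
endfacet
facet normal -0.402 -0.767 -0.500
outer loop
vertex 3.702 -0.805 -4.522
vertex 3.282 -1.86 -2.568
vertex 2.566 -0.717 -3.744
endloop
endfacet
facet normal 0.402 0.767 0.500
outer loop
vertex 3.282 0.648 -2.854
vertex 5.134 -0.583 -2.456
vertex 4.418 0.56 -3.632
endloop
endfacet
facet normal -0.823 0.064 0.564
outer loop
vertex 3.998 -0.495 -1.678
vertex 3.282 0.648 -2.854
vertex 3.282 -1.86 -2.568
endloop
endfacet
facet normal 0.402 0.767 0.500
outer loop
vertex 3.998 -0.495 -1.678
vertex 5.134 -0.583 -2.456
vertex 3.282 0.648 -2.854
endloop
endfacet
facet normal 0.823 -0.064 -0.564
outer loop
vertex 4.418 0.56 -3.632
vertex 5.134 -0.583 -2.456
vertex 3.702 -0.805 -4.522
endloop
endfacet
facet normal -0.402 -0.767 -0.500
outer loop
vertex 4.418 -1.948 -3.346
vertex 3.282 -1.86 -2.568
vertex 3.702 -0.805 -4.522
endloop
endfacet
facet normal 0.823 -0.064 -0.564
outer loop
vertex 3.702 -0.805 -4.522
vertex 5.134 -0.583 -2.456
vertex 4.418 -1.948 -3.346
endloop
endfacet
facet normal 0.401 -0.639 0.657
outer loop
vertex 4.418 -1.948 -3.346
vertex 3.998 -0.495 -1.678
vertex 3.282 -1.86 -2.568
endloop
endfacet
facet normal 0.401 -0.639 0.657
outer loop
vertex 5.134 -0.583 -2.456
vertex 3.998 -0.495 -1.678
vertex 4.418 -1.948 -3.346
endloop
endfacet

endsolid


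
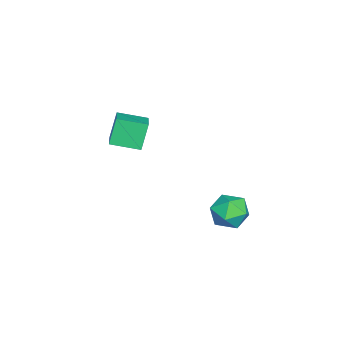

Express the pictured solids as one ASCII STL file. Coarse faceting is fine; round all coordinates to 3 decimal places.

solid 
facet normal 0.248 0.912 -0.327
outer loop
vertex 3.078 1.75 -3.191
vertex 2.487 1.979 -3.0
vertex 2.998 1.991 -2.579
endloop
endfacet
facet normal 0.826 0.553 -0.110
outer loop
vertex 3.078 1.75 -3.191
vertex 2.998 1.991 -2.579
vertex 3.354 1.441 -2.674
endloop
endfacet
facet normal 0.869 -0.047 -0.492
outer loop
vertex 3.078 1.75 -3.191
vertex 3.354 1.441 -2.674
vertex 3.063 1.089 -3.155
endloop
endfacet
facet normal 0.318 -0.059 -0.946
outer loop
vertex 3.078 1.75 -3.191
vertex 3.063 1.089 -3.155
vertex 2.527 1.422 -3.356
endloop
endfacet
facet normal -0.065 0.534 -0.843
outer loop
vertex 3.078 1.75 -3.191
vertex 2.527 1.422 -3.356
vertex 2.487 1.979 -3.0
endloop
endfacet
facet normal 0.729 0.372 0.575
outer loop
vertex 3.354 1.441 -2.674
vertex 2.998 1.991 -2.579
vertex 2.933 1.478 -2.164
endloop
endfacet
facet normal -0.206 0.953 0.223
outer loop
vertex 2.998 1.991 -2.579
vertex 2.487 1.979 -3.0
vertex 2.397 1.811 -2.365
endloop
endfacet
facet normal -0.713 0.341 -0.613
outer loop
vertex 2.487 1.979 -3.0
vertex 2.527 1.422 -3.356
vertex 2.106 1.459 -2.846
endloop
endfacet
facet normal -0.092 -0.619 -0.780
outer loop
vertex 2.527 1.422 -3.356
vertex 3.063 1.089 -3.155
vertex 2.462 0.909 -2.941
endloop
endfacet
facet normal 0.799 -0.599 -0.045
outer loop
vertex 3.063 1.089 -3.155
vertex 3.354 1.441 -2.674
vertex 2.973 0.921 -2.52
endloop
endfacet
facet normal -0.318 0.059 0.946
outer loop
vertex 2.382 1.15 -2.329
vertex 2.933 1.478 -2.164
vertex 2.397 1.811 -2.365
endloop
endfacet
facet normal -0.869 0.047 0.492
outer loop
vertex 2.382 1.15 -2.329
vertex 2.397 1.811 -2.365
vertex 2.106 1.459 -2.846
endloop
endfacet
facet normal -0.826 -0.553 0.110
outer loop
vertex 2.382 1.15 -2.329
vertex 2.106 1.459 -2.846
vertex 2.462 0.909 -2.941
endloop
endfacet
facet normal -0.248 -0.912 0.327
outer loop
vertex 2.382 1.15 -2.329
vertex 2.462 0.909 -2.941
vertex 2.973 0.921 -2.52
endloop
endfacet
facet normal 0.065 -0.534 0.843
outer loop
vertex 2.382 1.15 -2.329
vertex 2.973 0.921 -2.52
vertex 2.933 1.478 -2.164
endloop
endfacet
facet normal 0.092 0.619 0.780
outer loop
vertex 2.397 1.811 -2.365
vertex 2.933 1.478 -2.164
vertex 2.998 1.991 -2.579
endloop
endfacet
facet normal -0.799 0.599 0.045
outer loop
vertex 2.106 1.459 -2.846
vertex 2.397 1.811 -2.365
vertex 2.487 1.979 -3.0
endloop
endfacet
facet normal -0.729 -0.372 -0.575
outer loop
vertex 2.462 0.909 -2.941
vertex 2.106 1.459 -2.846
vertex 2.527 1.422 -3.356
endloop
endfacet
facet normal 0.206 -0.953 -0.223
outer loop
vertex 2.973 0.921 -2.52
vertex 2.462 0.909 -2.941
vertex 3.063 1.089 -3.155
endloop
endfacet
facet normal 0.713 -0.341 0.613
outer loop
vertex 2.933 1.478 -2.164
vertex 2.973 0.921 -2.52
vertex 3.354 1.441 -2.674
endloop
endfacet
facet normal -0.908 -0.230 -0.351
outer loop
vertex -0.924 -2.846 -1.506
vertex -1.084 -1.883 -1.722
vertex -0.536 -2.986 -2.417
endloop
endfacet
facet normal 0.161 -0.963 0.217
outer loop
vertex 0.444 -2.737 -2.038
vertex -0.924 -2.846 -1.506
vertex -0.536 -2.986 -2.417
endloop
endfacet
facet normal -0.908 -0.230 -0.351
outer loop
vertex -0.536 -2.986 -2.417
vertex -1.084 -1.883 -1.722
vertex -0.696 -2.023 -2.633
endloop
endfacet
facet normal 0.388 -0.140 -0.911
outer loop
vertex -0.696 -2.023 -2.633
vertex 0.444 -2.737 -2.038
vertex -0.536 -2.986 -2.417
endloop
endfacet
facet normal -0.388 0.140 0.911
outer loop
vertex -0.924 -2.846 -1.506
vertex -0.104 -1.634 -1.343
vertex -1.084 -1.883 -1.722
endloop
endfacet
facet normal 0.161 -0.963 0.217
outer loop
vertex 0.056 -2.597 -1.127
vertex -0.924 -2.846 -1.506
vertex 0.444 -2.737 -2.038
endloop
endfacet
facet normal -0.388 0.140 0.911
outer loop
vertex 0.056 -2.597 -1.127
vertex -0.104 -1.634 -1.343
vertex -0.924 -2.846 -1.506
endloop
endfacet
facet normal -0.161 0.963 -0.217
outer loop
vertex -1.084 -1.883 -1.722
vertex -0.104 -1.634 -1.343
vertex -0.696 -2.023 -2.633
endloop
endfacet
facet normal 0.388 -0.140 -0.911
outer loop
vertex 0.284 -1.774 -2.254
vertex 0.444 -2.737 -2.038
vertex -0.696 -2.023 -2.633
endloop
endfacet
facet normal -0.161 0.963 -0.217
outer loop
vertex -0.696 -2.023 -2.633
vertex -0.104 -1.634 -1.343
vertex 0.284 -1.774 -2.254
endloop
endfacet
facet normal 0.908 0.230 0.351
outer loop
vertex 0.284 -1.774 -2.254
vertex 0.056 -2.597 -1.127
vertex 0.444 -2.737 -2.038
endloop
endfacet
facet normal 0.908 0.230 0.351
outer loop
vertex -0.104 -1.634 -1.343
vertex 0.056 -2.597 -1.127
vertex 0.284 -1.774 -2.254
endloop
endfacet

endsolid


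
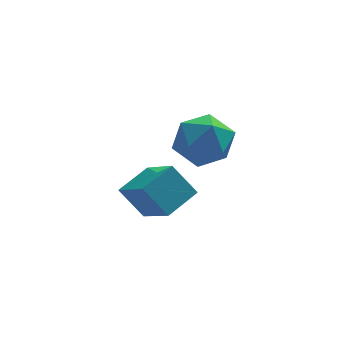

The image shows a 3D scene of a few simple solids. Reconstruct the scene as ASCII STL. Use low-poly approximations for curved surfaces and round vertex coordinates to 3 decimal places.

solid 
facet normal -0.549 0.337 0.765
outer loop
vertex 1.645 1.092 -0.847
vertex 2.863 1.974 -0.361
vertex 0.954 2.715 -2.059
endloop
endfacet
facet normal -0.770 -0.558 -0.308
outer loop
vertex 1.817 2.186 -3.259
vertex 1.645 1.092 -0.847
vertex 0.954 2.715 -2.059
endloop
endfacet
facet normal -0.549 0.337 0.765
outer loop
vertex 0.954 2.715 -2.059
vertex 2.863 1.974 -0.361
vertex 2.172 3.597 -1.573
endloop
endfacet
facet normal -0.323 0.758 -0.566
outer loop
vertex 2.172 3.597 -1.573
vertex 1.817 2.186 -3.259
vertex 0.954 2.715 -2.059
endloop
endfacet
facet normal 0.323 -0.758 0.566
outer loop
vertex 1.645 1.092 -0.847
vertex 3.726 1.445 -1.561
vertex 2.863 1.974 -0.361
endloop
endfacet
facet normal -0.770 -0.558 -0.308
outer loop
vertex 2.508 0.563 -2.047
vertex 1.645 1.092 -0.847
vertex 1.817 2.186 -3.259
endloop
endfacet
facet normal 0.323 -0.758 0.566
outer loop
vertex 2.508 0.563 -2.047
vertex 3.726 1.445 -1.561
vertex 1.645 1.092 -0.847
endloop
endfacet
facet normal 0.770 0.558 0.308
outer loop
vertex 2.863 1.974 -0.361
vertex 3.726 1.445 -1.561
vertex 2.172 3.597 -1.573
endloop
endfacet
facet normal -0.323 0.758 -0.566
outer loop
vertex 3.035 3.068 -2.773
vertex 1.817 2.186 -3.259
vertex 2.172 3.597 -1.573
endloop
endfacet
facet normal 0.770 0.558 0.308
outer loop
vertex 2.172 3.597 -1.573
vertex 3.726 1.445 -1.561
vertex 3.035 3.068 -2.773
endloop
endfacet
facet normal 0.549 -0.337 -0.765
outer loop
vertex 3.035 3.068 -2.773
vertex 2.508 0.563 -2.047
vertex 1.817 2.186 -3.259
endloop
endfacet
facet normal 0.549 -0.337 -0.765
outer loop
vertex 3.726 1.445 -1.561
vertex 2.508 0.563 -2.047
vertex 3.035 3.068 -2.773
endloop
endfacet
facet normal -0.440 -0.388 0.810
outer loop
vertex 3.031 1.025 2.647
vertex 3.131 -0.12 2.152
vertex 4.05 0.334 2.869
endloop
endfacet
facet normal -0.075 0.203 0.976
outer loop
vertex 3.031 1.025 2.647
vertex 4.05 0.334 2.869
vertex 4.164 1.556 2.624
endloop
endfacet
facet normal -0.335 0.740 0.584
outer loop
vertex 3.031 1.025 2.647
vertex 4.164 1.556 2.624
vertex 3.315 1.857 1.756
endloop
endfacet
facet normal -0.859 0.481 0.175
outer loop
vertex 3.031 1.025 2.647
vertex 3.315 1.857 1.756
vertex 2.676 0.821 1.464
endloop
endfacet
facet normal -0.924 -0.217 0.315
outer loop
vertex 3.031 1.025 2.647
vertex 2.676 0.821 1.464
vertex 3.131 -0.12 2.152
endloop
endfacet
facet normal 0.605 0.102 0.789
outer loop
vertex 4.164 1.556 2.624
vertex 4.05 0.334 2.869
vertex 4.964 0.739 2.116
endloop
endfacet
facet normal 0.016 -0.854 0.520
outer loop
vertex 4.05 0.334 2.869
vertex 3.131 -0.12 2.152
vertex 4.325 -0.297 1.824
endloop
endfacet
facet normal -0.767 -0.576 -0.281
outer loop
vertex 3.131 -0.12 2.152
vertex 2.676 0.821 1.464
vertex 3.476 0.004 0.956
endloop
endfacet
facet normal -0.662 0.551 -0.507
outer loop
vertex 2.676 0.821 1.464
vertex 3.315 1.857 1.756
vertex 3.59 1.226 0.711
endloop
endfacet
facet normal 0.186 0.970 0.154
outer loop
vertex 3.315 1.857 1.756
vertex 4.164 1.556 2.624
vertex 4.509 1.68 1.428
endloop
endfacet
facet normal 0.859 -0.481 -0.175
outer loop
vertex 4.609 0.535 0.933
vertex 4.964 0.739 2.116
vertex 4.325 -0.297 1.824
endloop
endfacet
facet normal 0.335 -0.740 -0.584
outer loop
vertex 4.609 0.535 0.933
vertex 4.325 -0.297 1.824
vertex 3.476 0.004 0.956
endloop
endfacet
facet normal 0.075 -0.203 -0.976
outer loop
vertex 4.609 0.535 0.933
vertex 3.476 0.004 0.956
vertex 3.59 1.226 0.711
endloop
endfacet
facet normal 0.440 0.388 -0.810
outer loop
vertex 4.609 0.535 0.933
vertex 3.59 1.226 0.711
vertex 4.509 1.68 1.428
endloop
endfacet
facet normal 0.924 0.217 -0.315
outer loop
vertex 4.609 0.535 0.933
vertex 4.509 1.68 1.428
vertex 4.964 0.739 2.116
endloop
endfacet
facet normal 0.662 -0.551 0.507
outer loop
vertex 4.325 -0.297 1.824
vertex 4.964 0.739 2.116
vertex 4.05 0.334 2.869
endloop
endfacet
facet normal -0.186 -0.970 -0.154
outer loop
vertex 3.476 0.004 0.956
vertex 4.325 -0.297 1.824
vertex 3.131 -0.12 2.152
endloop
endfacet
facet normal -0.605 -0.102 -0.789
outer loop
vertex 3.59 1.226 0.711
vertex 3.476 0.004 0.956
vertex 2.676 0.821 1.464
endloop
endfacet
facet normal -0.016 0.854 -0.520
outer loop
vertex 4.509 1.68 1.428
vertex 3.59 1.226 0.711
vertex 3.315 1.857 1.756
endloop
endfacet
facet normal 0.767 0.576 0.281
outer loop
vertex 4.964 0.739 2.116
vertex 4.509 1.68 1.428
vertex 4.164 1.556 2.624
endloop
endfacet

endsolid


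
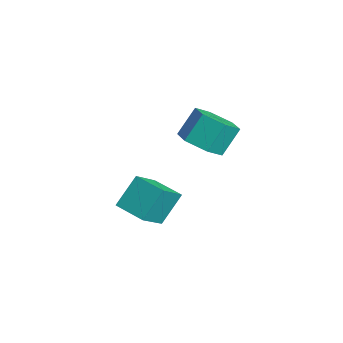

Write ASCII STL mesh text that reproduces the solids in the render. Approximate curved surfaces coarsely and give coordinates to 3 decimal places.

solid 
facet normal 0.128 -0.607 -0.784
outer loop
vertex 3.878 0.867 -0.601
vertex 3.212 0.341 -0.302
vertex 3.03 1.023 -0.86
endloop
endfacet
facet normal 0.311 0.775 -0.550
outer loop
vertex 3.878 0.867 -0.601
vertex 3.03 1.023 -0.86
vertex 3.714 1.645 0.402
endloop
endfacet
facet normal 0.311 0.775 -0.550
outer loop
vertex 3.714 1.645 0.402
vertex 3.03 1.023 -0.86
vertex 2.866 1.801 0.143
endloop
endfacet
facet normal -0.127 0.608 0.783
outer loop
vertex 3.714 1.645 0.402
vertex 2.866 1.801 0.143
vertex 3.048 1.119 0.702
endloop
endfacet
facet normal 0.128 -0.607 -0.784
outer loop
vertex 3.03 1.023 -0.86
vertex 3.212 0.341 -0.302
vertex 2.364 0.496 -0.561
endloop
endfacet
facet normal -0.661 0.537 -0.525
outer loop
vertex 3.03 1.023 -0.86
vertex 2.364 0.496 -0.561
vertex 2.866 1.801 0.143
endloop
endfacet
facet normal -0.661 0.537 -0.525
outer loop
vertex 2.866 1.801 0.143
vertex 2.364 0.496 -0.561
vertex 2.2 1.274 0.442
endloop
endfacet
facet normal -0.129 0.608 0.784
outer loop
vertex 2.866 1.801 0.143
vertex 2.2 1.274 0.442
vertex 3.048 1.119 0.702
endloop
endfacet
facet normal 0.128 -0.609 -0.783
outer loop
vertex 2.364 0.496 -0.561
vertex 3.212 0.341 -0.302
vertex 2.546 -0.185 -0.002
endloop
endfacet
facet normal -0.971 -0.238 0.026
outer loop
vertex 2.364 0.496 -0.561
vertex 2.546 -0.185 -0.002
vertex 2.2 1.274 0.442
endloop
endfacet
facet normal -0.971 -0.238 0.026
outer loop
vertex 2.2 1.274 0.442
vertex 2.546 -0.185 -0.002
vertex 2.382 0.593 1.001
endloop
endfacet
facet normal -0.129 0.608 0.783
outer loop
vertex 2.2 1.274 0.442
vertex 2.382 0.593 1.001
vertex 3.048 1.119 0.702
endloop
endfacet
facet normal 0.127 -0.608 -0.783
outer loop
vertex 2.546 -0.185 -0.002
vertex 3.212 0.341 -0.302
vertex 3.394 -0.341 0.257
endloop
endfacet
facet normal -0.311 -0.775 0.550
outer loop
vertex 2.546 -0.185 -0.002
vertex 3.394 -0.341 0.257
vertex 2.382 0.593 1.001
endloop
endfacet
facet normal -0.311 -0.775 0.550
outer loop
vertex 2.382 0.593 1.001
vertex 3.394 -0.341 0.257
vertex 3.23 0.437 1.26
endloop
endfacet
facet normal -0.128 0.607 0.784
outer loop
vertex 2.382 0.593 1.001
vertex 3.23 0.437 1.26
vertex 3.048 1.119 0.702
endloop
endfacet
facet normal 0.129 -0.608 -0.784
outer loop
vertex 3.394 -0.341 0.257
vertex 3.212 0.341 -0.302
vertex 4.06 0.186 -0.042
endloop
endfacet
facet normal 0.661 -0.537 0.525
outer loop
vertex 3.394 -0.341 0.257
vertex 4.06 0.186 -0.042
vertex 3.23 0.437 1.26
endloop
endfacet
facet normal 0.661 -0.537 0.525
outer loop
vertex 3.23 0.437 1.26
vertex 4.06 0.186 -0.042
vertex 3.896 0.964 0.961
endloop
endfacet
facet normal -0.128 0.607 0.784
outer loop
vertex 3.23 0.437 1.26
vertex 3.896 0.964 0.961
vertex 3.048 1.119 0.702
endloop
endfacet
facet normal 0.129 -0.608 -0.783
outer loop
vertex 4.06 0.186 -0.042
vertex 3.212 0.341 -0.302
vertex 3.878 0.867 -0.601
endloop
endfacet
facet normal 0.971 0.238 -0.026
outer loop
vertex 4.06 0.186 -0.042
vertex 3.878 0.867 -0.601
vertex 3.896 0.964 0.961
endloop
endfacet
facet normal 0.971 0.238 -0.026
outer loop
vertex 3.896 0.964 0.961
vertex 3.878 0.867 -0.601
vertex 3.714 1.645 0.402
endloop
endfacet
facet normal -0.128 0.609 0.783
outer loop
vertex 3.896 0.964 0.961
vertex 3.714 1.645 0.402
vertex 3.048 1.119 0.702
endloop
endfacet
facet normal -0.382 0.656 -0.651
outer loop
vertex 1.204 -0.403 -3.349
vertex 2.348 0.097 -3.517
vertex 1.451 -1.328 -4.425
endloop
endfacet
facet normal -0.908 -0.398 0.133
outer loop
vertex 2.052 -2.357 -3.403
vertex 1.204 -0.403 -3.349
vertex 1.451 -1.328 -4.425
endloop
endfacet
facet normal -0.383 0.656 -0.651
outer loop
vertex 1.451 -1.328 -4.425
vertex 2.348 0.097 -3.517
vertex 2.595 -0.827 -4.593
endloop
endfacet
facet normal 0.171 -0.642 -0.747
outer loop
vertex 2.595 -0.827 -4.593
vertex 2.052 -2.357 -3.403
vertex 1.451 -1.328 -4.425
endloop
endfacet
facet normal -0.171 0.642 0.747
outer loop
vertex 1.204 -0.403 -3.349
vertex 2.949 -0.932 -2.495
vertex 2.348 0.097 -3.517
endloop
endfacet
facet normal -0.908 -0.398 0.133
outer loop
vertex 1.805 -1.433 -2.327
vertex 1.204 -0.403 -3.349
vertex 2.052 -2.357 -3.403
endloop
endfacet
facet normal -0.171 0.642 0.748
outer loop
vertex 1.805 -1.433 -2.327
vertex 2.949 -0.932 -2.495
vertex 1.204 -0.403 -3.349
endloop
endfacet
facet normal 0.908 0.398 -0.133
outer loop
vertex 2.348 0.097 -3.517
vertex 2.949 -0.932 -2.495
vertex 2.595 -0.827 -4.593
endloop
endfacet
facet normal 0.171 -0.642 -0.747
outer loop
vertex 3.196 -1.857 -3.571
vertex 2.052 -2.357 -3.403
vertex 2.595 -0.827 -4.593
endloop
endfacet
facet normal 0.908 0.397 -0.133
outer loop
vertex 2.595 -0.827 -4.593
vertex 2.949 -0.932 -2.495
vertex 3.196 -1.857 -3.571
endloop
endfacet
facet normal 0.382 -0.656 0.651
outer loop
vertex 3.196 -1.857 -3.571
vertex 1.805 -1.433 -2.327
vertex 2.052 -2.357 -3.403
endloop
endfacet
facet normal 0.383 -0.655 0.651
outer loop
vertex 2.949 -0.932 -2.495
vertex 1.805 -1.433 -2.327
vertex 3.196 -1.857 -3.571
endloop
endfacet

endsolid


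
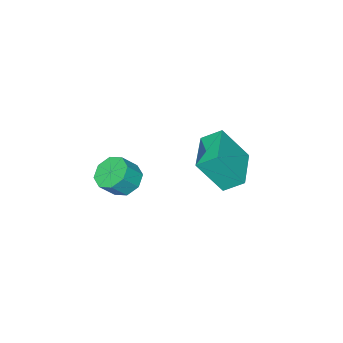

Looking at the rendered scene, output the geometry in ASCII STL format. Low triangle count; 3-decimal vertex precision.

solid 
facet normal -0.455 0.682 0.572
outer loop
vertex 1.633 2.32 4.388
vertex 3.264 3.521 4.254
vertex 0.87 3.176 2.761
endloop
endfacet
facet normal -0.803 -0.592 0.065
outer loop
vertex 1.376 2.419 2.126
vertex 1.633 2.32 4.388
vertex 0.87 3.176 2.761
endloop
endfacet
facet normal -0.455 0.682 0.572
outer loop
vertex 0.87 3.176 2.761
vertex 3.264 3.521 4.254
vertex 2.502 4.377 2.627
endloop
endfacet
facet normal -0.383 0.430 -0.818
outer loop
vertex 2.502 4.377 2.627
vertex 1.376 2.419 2.126
vertex 0.87 3.176 2.761
endloop
endfacet
facet normal 0.383 -0.430 0.818
outer loop
vertex 1.633 2.32 4.388
vertex 3.77 2.764 3.619
vertex 3.264 3.521 4.254
endloop
endfacet
facet normal -0.804 -0.591 0.065
outer loop
vertex 2.138 1.563 3.753
vertex 1.633 2.32 4.388
vertex 1.376 2.419 2.126
endloop
endfacet
facet normal 0.383 -0.430 0.817
outer loop
vertex 2.138 1.563 3.753
vertex 3.77 2.764 3.619
vertex 1.633 2.32 4.388
endloop
endfacet
facet normal 0.804 0.592 -0.065
outer loop
vertex 3.264 3.521 4.254
vertex 3.77 2.764 3.619
vertex 2.502 4.377 2.627
endloop
endfacet
facet normal -0.384 0.430 -0.817
outer loop
vertex 3.007 3.62 1.992
vertex 1.376 2.419 2.126
vertex 2.502 4.377 2.627
endloop
endfacet
facet normal 0.804 0.591 -0.066
outer loop
vertex 2.502 4.377 2.627
vertex 3.77 2.764 3.619
vertex 3.007 3.62 1.992
endloop
endfacet
facet normal 0.455 -0.682 -0.572
outer loop
vertex 3.007 3.62 1.992
vertex 2.138 1.563 3.753
vertex 1.376 2.419 2.126
endloop
endfacet
facet normal 0.455 -0.682 -0.572
outer loop
vertex 3.77 2.764 3.619
vertex 2.138 1.563 3.753
vertex 3.007 3.62 1.992
endloop
endfacet
facet normal -0.630 0.192 -0.752
outer loop
vertex 4.105 -1.67 -0.686
vertex 3.41 -1.651 -0.099
vertex 3.992 -1.033 -0.429
endloop
endfacet
facet normal 0.759 0.355 -0.546
outer loop
vertex 4.105 -1.67 -0.686
vertex 3.992 -1.033 -0.429
vertex 4.824 -1.889 0.171
endloop
endfacet
facet normal 0.759 0.356 -0.545
outer loop
vertex 4.824 -1.889 0.171
vertex 3.992 -1.033 -0.429
vertex 4.711 -1.252 0.429
endloop
endfacet
facet normal 0.631 -0.192 0.751
outer loop
vertex 4.824 -1.889 0.171
vertex 4.711 -1.252 0.429
vertex 4.13 -1.869 0.759
endloop
endfacet
facet normal -0.631 0.192 -0.752
outer loop
vertex 3.992 -1.033 -0.429
vertex 3.41 -1.651 -0.099
vertex 3.538 -0.758 0.022
endloop
endfacet
facet normal 0.421 0.898 -0.124
outer loop
vertex 3.992 -1.033 -0.429
vertex 3.538 -0.758 0.022
vertex 4.711 -1.252 0.429
endloop
endfacet
facet normal 0.422 0.898 -0.125
outer loop
vertex 4.711 -1.252 0.429
vertex 3.538 -0.758 0.022
vertex 4.257 -0.976 0.88
endloop
endfacet
facet normal 0.631 -0.192 0.752
outer loop
vertex 4.711 -1.252 0.429
vertex 4.257 -0.976 0.88
vertex 4.13 -1.869 0.759
endloop
endfacet
facet normal -0.630 0.192 -0.752
outer loop
vertex 3.538 -0.758 0.022
vertex 3.41 -1.651 -0.099
vertex 3.009 -1.006 0.402
endloop
endfacet
facet normal -0.163 0.915 0.369
outer loop
vertex 3.538 -0.758 0.022
vertex 3.009 -1.006 0.402
vertex 4.257 -0.976 0.88
endloop
endfacet
facet normal -0.163 0.915 0.369
outer loop
vertex 4.257 -0.976 0.88
vertex 3.009 -1.006 0.402
vertex 3.728 -1.224 1.26
endloop
endfacet
facet normal 0.630 -0.192 0.752
outer loop
vertex 4.257 -0.976 0.88
vertex 3.728 -1.224 1.26
vertex 4.13 -1.869 0.759
endloop
endfacet
facet normal -0.631 0.191 -0.752
outer loop
vertex 3.009 -1.006 0.402
vertex 3.41 -1.651 -0.099
vertex 2.716 -1.631 0.489
endloop
endfacet
facet normal -0.652 0.396 0.647
outer loop
vertex 3.009 -1.006 0.402
vertex 2.716 -1.631 0.489
vertex 3.728 -1.224 1.26
endloop
endfacet
facet normal -0.652 0.394 0.648
outer loop
vertex 3.728 -1.224 1.26
vertex 2.716 -1.631 0.489
vertex 3.435 -1.85 1.346
endloop
endfacet
facet normal 0.630 -0.192 0.752
outer loop
vertex 3.728 -1.224 1.26
vertex 3.435 -1.85 1.346
vertex 4.13 -1.869 0.759
endloop
endfacet
facet normal -0.631 0.192 -0.751
outer loop
vertex 2.716 -1.631 0.489
vertex 3.41 -1.651 -0.099
vertex 2.829 -2.268 0.231
endloop
endfacet
facet normal -0.759 -0.356 0.546
outer loop
vertex 2.716 -1.631 0.489
vertex 2.829 -2.268 0.231
vertex 3.435 -1.85 1.346
endloop
endfacet
facet normal -0.759 -0.355 0.546
outer loop
vertex 3.435 -1.85 1.346
vertex 2.829 -2.268 0.231
vertex 3.548 -2.487 1.089
endloop
endfacet
facet normal 0.630 -0.192 0.752
outer loop
vertex 3.435 -1.85 1.346
vertex 3.548 -2.487 1.089
vertex 4.13 -1.869 0.759
endloop
endfacet
facet normal -0.631 0.192 -0.752
outer loop
vertex 2.829 -2.268 0.231
vertex 3.41 -1.651 -0.099
vertex 3.283 -2.544 -0.22
endloop
endfacet
facet normal -0.422 -0.898 0.125
outer loop
vertex 2.829 -2.268 0.231
vertex 3.283 -2.544 -0.22
vertex 3.548 -2.487 1.089
endloop
endfacet
facet normal -0.421 -0.899 0.124
outer loop
vertex 3.548 -2.487 1.089
vertex 3.283 -2.544 -0.22
vertex 4.002 -2.762 0.638
endloop
endfacet
facet normal 0.631 -0.192 0.752
outer loop
vertex 3.548 -2.487 1.089
vertex 4.002 -2.762 0.638
vertex 4.13 -1.869 0.759
endloop
endfacet
facet normal -0.630 0.192 -0.752
outer loop
vertex 3.283 -2.544 -0.22
vertex 3.41 -1.651 -0.099
vertex 3.812 -2.296 -0.6
endloop
endfacet
facet normal 0.163 -0.915 -0.369
outer loop
vertex 3.283 -2.544 -0.22
vertex 3.812 -2.296 -0.6
vertex 4.002 -2.762 0.638
endloop
endfacet
facet normal 0.163 -0.915 -0.369
outer loop
vertex 4.002 -2.762 0.638
vertex 3.812 -2.296 -0.6
vertex 4.531 -2.514 0.258
endloop
endfacet
facet normal 0.630 -0.192 0.752
outer loop
vertex 4.002 -2.762 0.638
vertex 4.531 -2.514 0.258
vertex 4.13 -1.869 0.759
endloop
endfacet
facet normal -0.630 0.192 -0.752
outer loop
vertex 3.812 -2.296 -0.6
vertex 3.41 -1.651 -0.099
vertex 4.105 -1.67 -0.686
endloop
endfacet
facet normal 0.653 -0.394 -0.647
outer loop
vertex 3.812 -2.296 -0.6
vertex 4.105 -1.67 -0.686
vertex 4.531 -2.514 0.258
endloop
endfacet
facet normal 0.651 -0.395 -0.648
outer loop
vertex 4.531 -2.514 0.258
vertex 4.105 -1.67 -0.686
vertex 4.824 -1.889 0.171
endloop
endfacet
facet normal 0.631 -0.191 0.752
outer loop
vertex 4.531 -2.514 0.258
vertex 4.824 -1.889 0.171
vertex 4.13 -1.869 0.759
endloop
endfacet

endsolid


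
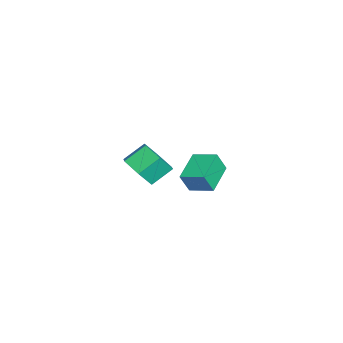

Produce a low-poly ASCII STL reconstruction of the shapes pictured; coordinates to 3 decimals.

solid 
facet normal -0.895 0.294 0.336
outer loop
vertex -2.567 2.106 -2.622
vertex -2.04 3.295 -2.26
vertex -2.83 2.555 -3.714
endloop
endfacet
facet normal -0.391 -0.881 -0.268
outer loop
vertex -1.22 2.025 -4.32
vertex -2.567 2.106 -2.622
vertex -2.83 2.555 -3.714
endloop
endfacet
facet normal -0.895 0.294 0.336
outer loop
vertex -2.83 2.555 -3.714
vertex -2.04 3.295 -2.26
vertex -2.303 3.744 -3.353
endloop
endfacet
facet normal -0.218 0.371 -0.903
outer loop
vertex -2.303 3.744 -3.353
vertex -1.22 2.025 -4.32
vertex -2.83 2.555 -3.714
endloop
endfacet
facet normal 0.218 -0.371 0.903
outer loop
vertex -2.567 2.106 -2.622
vertex -0.43 2.765 -2.866
vertex -2.04 3.295 -2.26
endloop
endfacet
facet normal -0.391 -0.881 -0.268
outer loop
vertex -0.957 1.576 -3.227
vertex -2.567 2.106 -2.622
vertex -1.22 2.025 -4.32
endloop
endfacet
facet normal 0.217 -0.371 0.903
outer loop
vertex -0.957 1.576 -3.227
vertex -0.43 2.765 -2.866
vertex -2.567 2.106 -2.622
endloop
endfacet
facet normal 0.391 0.881 0.268
outer loop
vertex -2.04 3.295 -2.26
vertex -0.43 2.765 -2.866
vertex -2.303 3.744 -3.353
endloop
endfacet
facet normal -0.217 0.371 -0.903
outer loop
vertex -0.693 3.214 -3.958
vertex -1.22 2.025 -4.32
vertex -2.303 3.744 -3.353
endloop
endfacet
facet normal 0.391 0.881 0.268
outer loop
vertex -2.303 3.744 -3.353
vertex -0.43 2.765 -2.866
vertex -0.693 3.214 -3.958
endloop
endfacet
facet normal 0.895 -0.294 -0.336
outer loop
vertex -0.693 3.214 -3.958
vertex -0.957 1.576 -3.227
vertex -1.22 2.025 -4.32
endloop
endfacet
facet normal 0.895 -0.294 -0.336
outer loop
vertex -0.43 2.765 -2.866
vertex -0.957 1.576 -3.227
vertex -0.693 3.214 -3.958
endloop
endfacet
facet normal 0.388 -0.707 -0.592
outer loop
vertex 4.918 0.17 0.595
vertex 3.998 0.037 0.151
vertex 4.661 0.724 -0.235
endloop
endfacet
facet normal 0.888 0.459 0.032
outer loop
vertex 4.918 0.17 0.595
vertex 4.661 0.724 -0.235
vertex 4.423 1.075 1.352
endloop
endfacet
facet normal 0.888 0.459 0.032
outer loop
vertex 4.423 1.075 1.352
vertex 4.661 0.724 -0.235
vertex 4.166 1.629 0.522
endloop
endfacet
facet normal -0.386 0.708 0.592
outer loop
vertex 4.423 1.075 1.352
vertex 4.166 1.629 0.522
vertex 3.502 0.943 0.909
endloop
endfacet
facet normal 0.387 -0.707 -0.592
outer loop
vertex 4.661 0.724 -0.235
vertex 3.998 0.037 0.151
vertex 3.741 0.591 -0.678
endloop
endfacet
facet normal 0.228 0.695 -0.682
outer loop
vertex 4.661 0.724 -0.235
vertex 3.741 0.591 -0.678
vertex 4.166 1.629 0.522
endloop
endfacet
facet normal 0.228 0.695 -0.682
outer loop
vertex 4.166 1.629 0.522
vertex 3.741 0.591 -0.678
vertex 3.246 1.496 0.079
endloop
endfacet
facet normal -0.387 0.708 0.591
outer loop
vertex 4.166 1.629 0.522
vertex 3.246 1.496 0.079
vertex 3.502 0.943 0.909
endloop
endfacet
facet normal 0.386 -0.707 -0.592
outer loop
vertex 3.741 0.591 -0.678
vertex 3.998 0.037 0.151
vertex 3.077 -0.095 -0.292
endloop
endfacet
facet normal -0.659 0.236 -0.714
outer loop
vertex 3.741 0.591 -0.678
vertex 3.077 -0.095 -0.292
vertex 3.246 1.496 0.079
endloop
endfacet
facet normal -0.659 0.236 -0.714
outer loop
vertex 3.246 1.496 0.079
vertex 3.077 -0.095 -0.292
vertex 2.582 0.81 0.465
endloop
endfacet
facet normal -0.387 0.708 0.591
outer loop
vertex 3.246 1.496 0.079
vertex 2.582 0.81 0.465
vertex 3.502 0.943 0.909
endloop
endfacet
facet normal 0.386 -0.708 -0.592
outer loop
vertex 3.077 -0.095 -0.292
vertex 3.998 0.037 0.151
vertex 3.334 -0.649 0.538
endloop
endfacet
facet normal -0.888 -0.459 -0.032
outer loop
vertex 3.077 -0.095 -0.292
vertex 3.334 -0.649 0.538
vertex 2.582 0.81 0.465
endloop
endfacet
facet normal -0.888 -0.459 -0.032
outer loop
vertex 2.582 0.81 0.465
vertex 3.334 -0.649 0.538
vertex 2.839 0.256 1.295
endloop
endfacet
facet normal -0.388 0.707 0.592
outer loop
vertex 2.582 0.81 0.465
vertex 2.839 0.256 1.295
vertex 3.502 0.943 0.909
endloop
endfacet
facet normal 0.387 -0.708 -0.591
outer loop
vertex 3.334 -0.649 0.538
vertex 3.998 0.037 0.151
vertex 4.254 -0.516 0.981
endloop
endfacet
facet normal -0.228 -0.695 0.682
outer loop
vertex 3.334 -0.649 0.538
vertex 4.254 -0.516 0.981
vertex 2.839 0.256 1.295
endloop
endfacet
facet normal -0.228 -0.695 0.682
outer loop
vertex 2.839 0.256 1.295
vertex 4.254 -0.516 0.981
vertex 3.759 0.389 1.738
endloop
endfacet
facet normal -0.387 0.707 0.592
outer loop
vertex 2.839 0.256 1.295
vertex 3.759 0.389 1.738
vertex 3.502 0.943 0.909
endloop
endfacet
facet normal 0.387 -0.708 -0.591
outer loop
vertex 4.254 -0.516 0.981
vertex 3.998 0.037 0.151
vertex 4.918 0.17 0.595
endloop
endfacet
facet normal 0.659 -0.236 0.714
outer loop
vertex 4.254 -0.516 0.981
vertex 4.918 0.17 0.595
vertex 3.759 0.389 1.738
endloop
endfacet
facet normal 0.659 -0.236 0.714
outer loop
vertex 3.759 0.389 1.738
vertex 4.918 0.17 0.595
vertex 4.423 1.075 1.352
endloop
endfacet
facet normal -0.386 0.707 0.592
outer loop
vertex 3.759 0.389 1.738
vertex 4.423 1.075 1.352
vertex 3.502 0.943 0.909
endloop
endfacet

endsolid


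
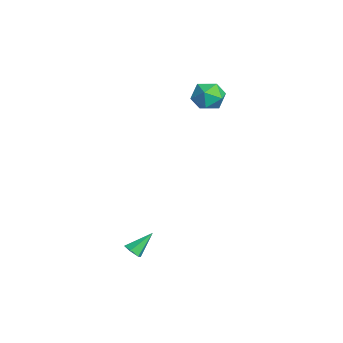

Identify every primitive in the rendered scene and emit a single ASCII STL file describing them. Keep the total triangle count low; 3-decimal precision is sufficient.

solid 
facet normal 0.224 -0.718 -0.659
outer loop
vertex 3.325 -2.695 -3.482
vertex 2.944 -2.507 -3.816
vertex 3.449 -2.319 -3.849
endloop
endfacet
facet normal 0.835 0.217 0.505
outer loop
vertex 3.325 -2.695 -3.482
vertex 3.449 -2.319 -3.849
vertex 2.616 -1.453 -2.844
endloop
endfacet
facet normal 0.223 -0.716 -0.662
outer loop
vertex 3.449 -2.319 -3.849
vertex 2.944 -2.507 -3.816
vertex 3.068 -2.13 -4.182
endloop
endfacet
facet normal 0.574 0.792 -0.207
outer loop
vertex 3.449 -2.319 -3.849
vertex 3.068 -2.13 -4.182
vertex 2.616 -1.453 -2.844
endloop
endfacet
facet normal 0.223 -0.716 -0.662
outer loop
vertex 3.068 -2.13 -4.182
vertex 2.944 -2.507 -3.816
vertex 2.563 -2.318 -4.149
endloop
endfacet
facet normal -0.329 0.793 -0.512
outer loop
vertex 3.068 -2.13 -4.182
vertex 2.563 -2.318 -4.149
vertex 2.616 -1.453 -2.844
endloop
endfacet
facet normal 0.222 -0.717 -0.661
outer loop
vertex 2.563 -2.318 -4.149
vertex 2.944 -2.507 -3.816
vertex 2.439 -2.695 -3.782
endloop
endfacet
facet normal -0.970 0.217 -0.105
outer loop
vertex 2.563 -2.318 -4.149
vertex 2.439 -2.695 -3.782
vertex 2.616 -1.453 -2.844
endloop
endfacet
facet normal 0.223 -0.718 -0.660
outer loop
vertex 2.439 -2.695 -3.782
vertex 2.944 -2.507 -3.816
vertex 2.82 -2.883 -3.449
endloop
endfacet
facet normal -0.708 -0.358 0.608
outer loop
vertex 2.439 -2.695 -3.782
vertex 2.82 -2.883 -3.449
vertex 2.616 -1.453 -2.844
endloop
endfacet
facet normal 0.224 -0.718 -0.659
outer loop
vertex 2.82 -2.883 -3.449
vertex 2.944 -2.507 -3.816
vertex 3.325 -2.695 -3.482
endloop
endfacet
facet normal 0.193 -0.359 0.913
outer loop
vertex 2.82 -2.883 -3.449
vertex 3.325 -2.695 -3.482
vertex 2.616 -1.453 -2.844
endloop
endfacet
facet normal 0.270 0.846 0.459
outer loop
vertex -2.925 3.329 3.239
vertex -2.775 2.822 4.086
vertex -2.027 2.937 3.433
endloop
endfacet
facet normal 0.431 0.871 -0.237
outer loop
vertex -2.925 3.329 3.239
vertex -2.027 2.937 3.433
vertex -2.41 2.876 2.512
endloop
endfacet
facet normal -0.172 0.777 -0.606
outer loop
vertex -2.925 3.329 3.239
vertex -2.41 2.876 2.512
vertex -3.394 2.724 2.596
endloop
endfacet
facet normal -0.706 0.695 -0.139
outer loop
vertex -2.925 3.329 3.239
vertex -3.394 2.724 2.596
vertex -3.619 2.69 3.569
endloop
endfacet
facet normal -0.433 0.738 0.518
outer loop
vertex -2.925 3.329 3.239
vertex -3.619 2.69 3.569
vertex -2.775 2.822 4.086
endloop
endfacet
facet normal 0.866 0.323 -0.382
outer loop
vertex -2.41 2.876 2.512
vertex -2.027 2.937 3.433
vertex -1.941 2.09 2.911
endloop
endfacet
facet normal 0.605 0.285 0.743
outer loop
vertex -2.027 2.937 3.433
vertex -2.775 2.822 4.086
vertex -2.166 2.056 3.884
endloop
endfacet
facet normal -0.532 0.109 0.840
outer loop
vertex -2.775 2.822 4.086
vertex -3.619 2.69 3.569
vertex -3.15 1.904 3.968
endloop
endfacet
facet normal -0.974 0.039 -0.224
outer loop
vertex -3.619 2.69 3.569
vertex -3.394 2.724 2.596
vertex -3.533 1.843 3.047
endloop
endfacet
facet normal -0.110 0.171 -0.979
outer loop
vertex -3.394 2.724 2.596
vertex -2.41 2.876 2.512
vertex -2.785 1.958 2.394
endloop
endfacet
facet normal 0.706 -0.695 0.139
outer loop
vertex -2.635 1.451 3.241
vertex -1.941 2.09 2.911
vertex -2.166 2.056 3.884
endloop
endfacet
facet normal 0.172 -0.777 0.606
outer loop
vertex -2.635 1.451 3.241
vertex -2.166 2.056 3.884
vertex -3.15 1.904 3.968
endloop
endfacet
facet normal -0.431 -0.871 0.237
outer loop
vertex -2.635 1.451 3.241
vertex -3.15 1.904 3.968
vertex -3.533 1.843 3.047
endloop
endfacet
facet normal -0.270 -0.846 -0.459
outer loop
vertex -2.635 1.451 3.241
vertex -3.533 1.843 3.047
vertex -2.785 1.958 2.394
endloop
endfacet
facet normal 0.433 -0.738 -0.518
outer loop
vertex -2.635 1.451 3.241
vertex -2.785 1.958 2.394
vertex -1.941 2.09 2.911
endloop
endfacet
facet normal 0.974 -0.039 0.224
outer loop
vertex -2.166 2.056 3.884
vertex -1.941 2.09 2.911
vertex -2.027 2.937 3.433
endloop
endfacet
facet normal 0.110 -0.171 0.979
outer loop
vertex -3.15 1.904 3.968
vertex -2.166 2.056 3.884
vertex -2.775 2.822 4.086
endloop
endfacet
facet normal -0.866 -0.323 0.382
outer loop
vertex -3.533 1.843 3.047
vertex -3.15 1.904 3.968
vertex -3.619 2.69 3.569
endloop
endfacet
facet normal -0.605 -0.285 -0.743
outer loop
vertex -2.785 1.958 2.394
vertex -3.533 1.843 3.047
vertex -3.394 2.724 2.596
endloop
endfacet
facet normal 0.532 -0.109 -0.840
outer loop
vertex -1.941 2.09 2.911
vertex -2.785 1.958 2.394
vertex -2.41 2.876 2.512
endloop
endfacet

endsolid
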